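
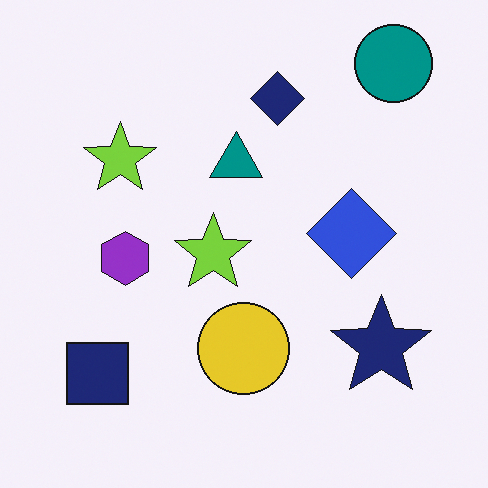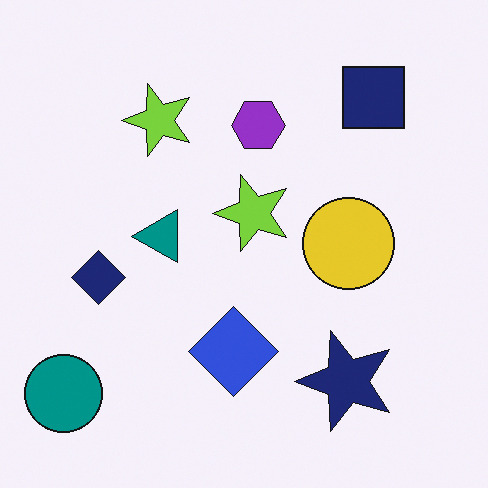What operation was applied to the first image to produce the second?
The second image is the first transposed (reflected across the top-left ↔ bottom-right diagonal).

Shapes have swapped their row and column positions — what was in the top-right is now in the bottom-left — a diagonal reflection.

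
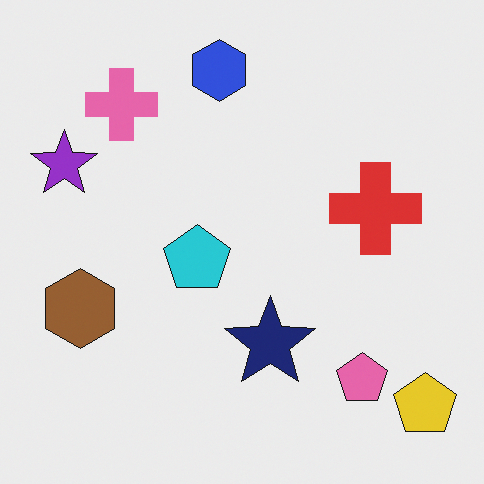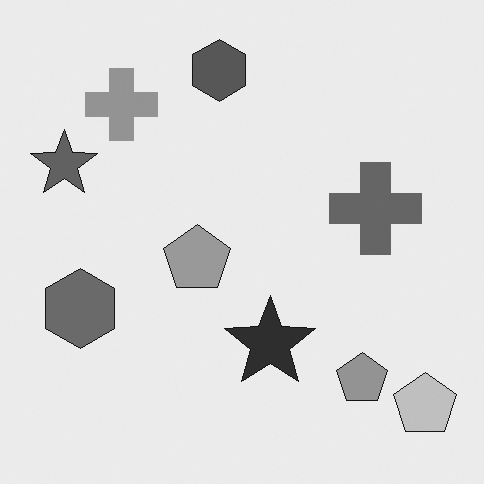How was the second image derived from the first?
The transformation is: converted to grayscale.

All color is removed — every shape is now a shade of grey.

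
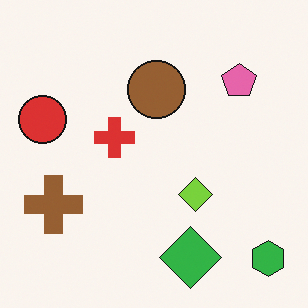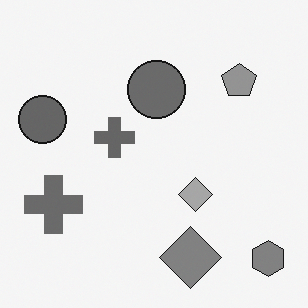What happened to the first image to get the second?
The transformation is: converted to grayscale.

All color is removed — every shape is now a shade of grey.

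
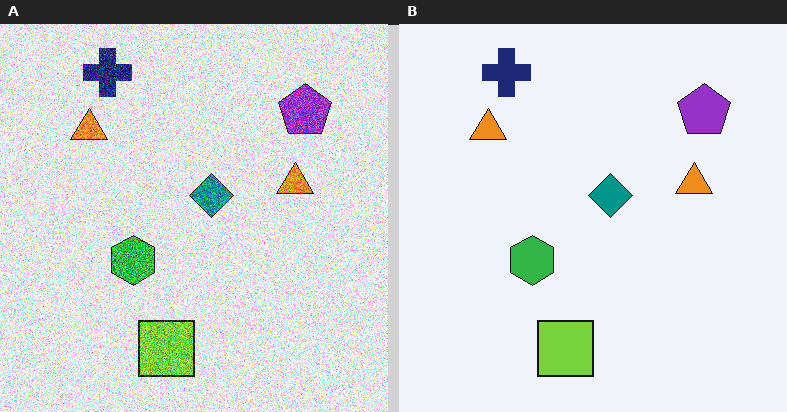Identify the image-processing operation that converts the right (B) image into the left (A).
This is the original image degraded with strong gaussian noise.

Random speckle covers the whole image, including the flat background.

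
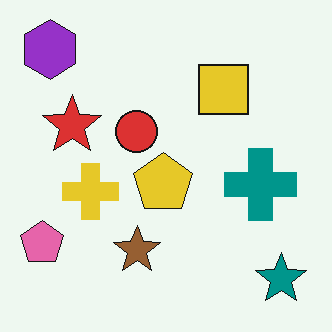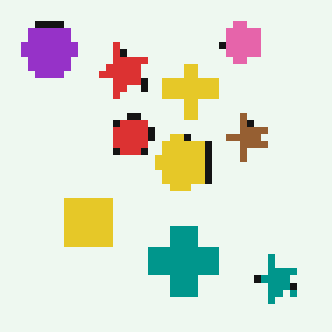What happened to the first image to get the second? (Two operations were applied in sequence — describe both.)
Transposed (reflected across the top-left ↔ bottom-right diagonal), then moderately pixelated.

Shapes have swapped their row and column positions — what was in the top-right is now in the bottom-left — a diagonal reflection. Shapes are reduced to large square blocks; fine edges and outlines are lost — a downscale-then-upscale (mosaic) effect.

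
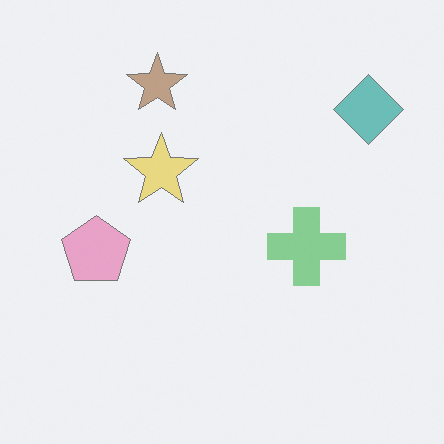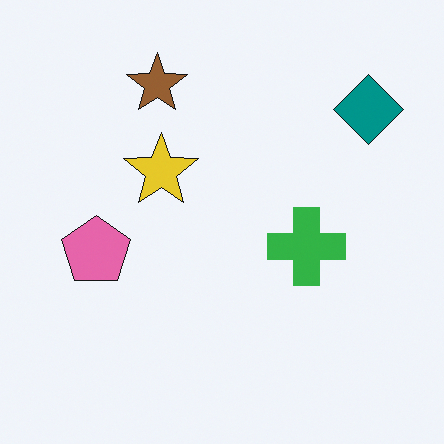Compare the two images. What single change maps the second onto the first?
The transformation is: given much lower contrast.

Tones are pushed toward mid-grey across the whole image — a global contrast change.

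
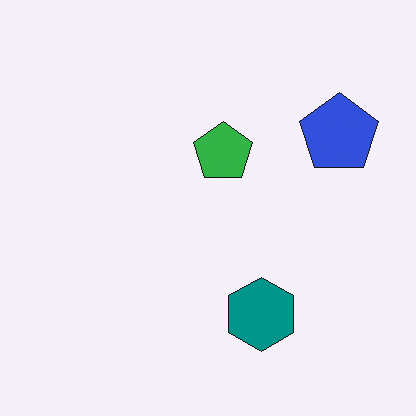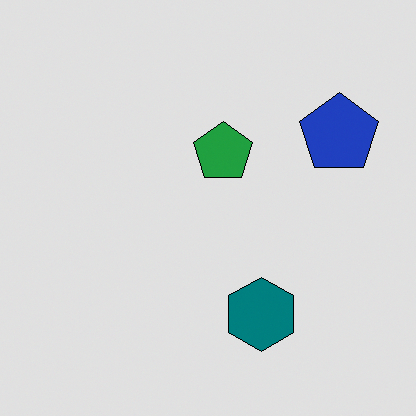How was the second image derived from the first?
The image was moderately posterized.

Each flat color has snapped to a coarser quantized level — most visibly, the near-white background has dropped to a flat grey.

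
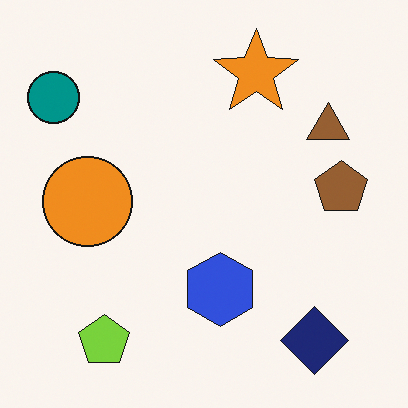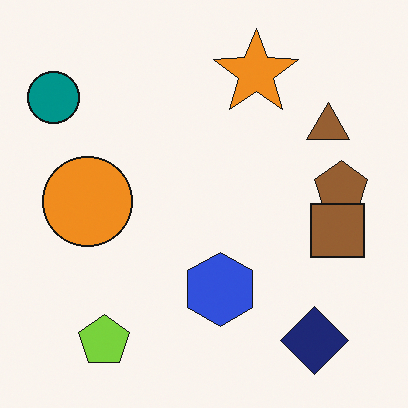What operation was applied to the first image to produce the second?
This is the original image overlaid with an additional brown square.

A brown square appears in the second image that is absent from the first.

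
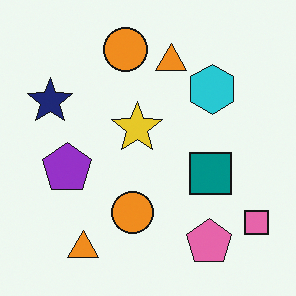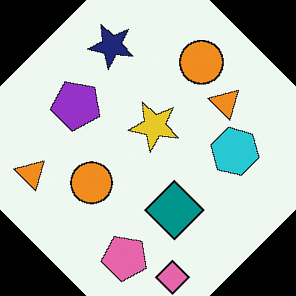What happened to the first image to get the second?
Rotated clockwise by a large amount — several tens of degrees.

Every shape is tilted by the same angle and the image corners show triangular fill wedges — a whole-image rotation by a non-right angle.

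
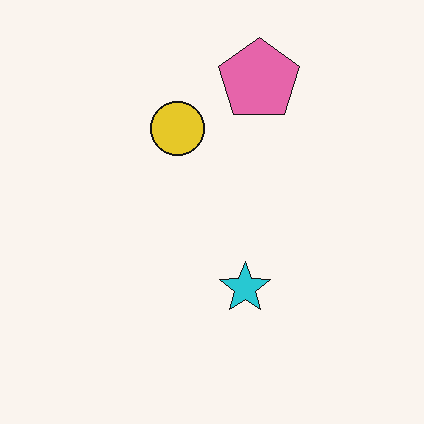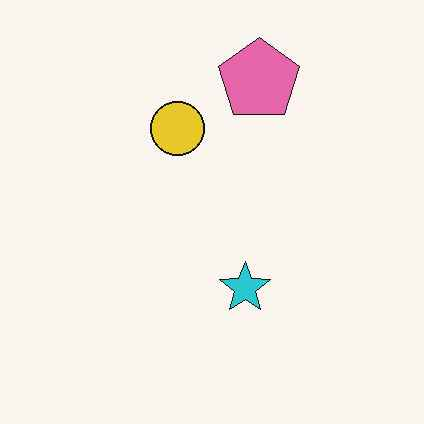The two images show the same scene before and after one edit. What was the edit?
It was JPEG-compressed with visible artifacts.

Blocky 8×8 compression artifacts appear around shape edges and the flat background shows ringing — characteristic JPEG degradation.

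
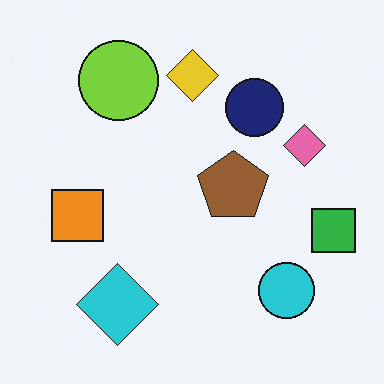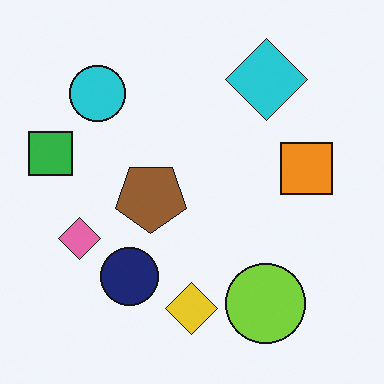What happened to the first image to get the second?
It was rotated 180°.

The green square sits in the right of the first image and the left of the second — consistent with a whole-image 180° rotation.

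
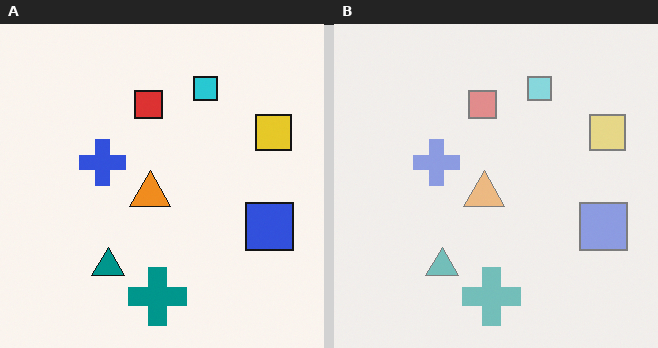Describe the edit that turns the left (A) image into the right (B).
The transformation is: given much lower contrast.

Tones are pushed toward mid-grey across the whole image — a global contrast change.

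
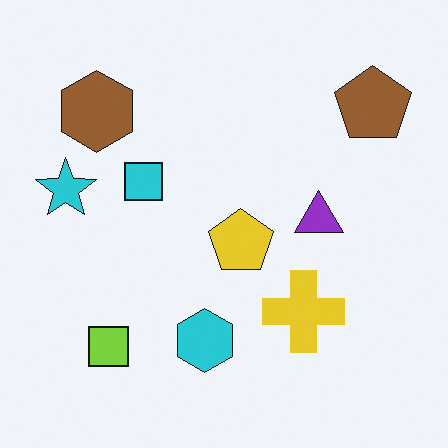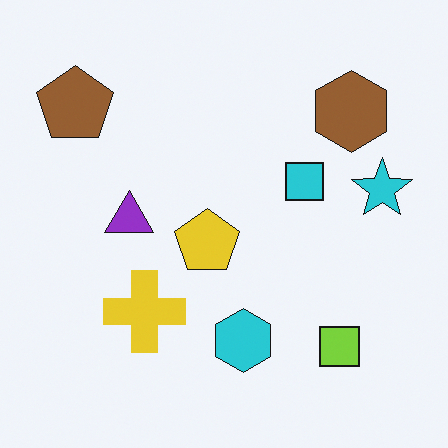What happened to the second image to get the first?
The transformation is: flipped horizontally (left ↔ right).

The cyan star is in the right of the second image and the left of the first — shapes on opposite sides of the vertical midline have swapped in a mirror flip.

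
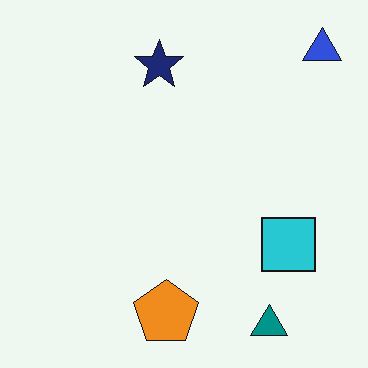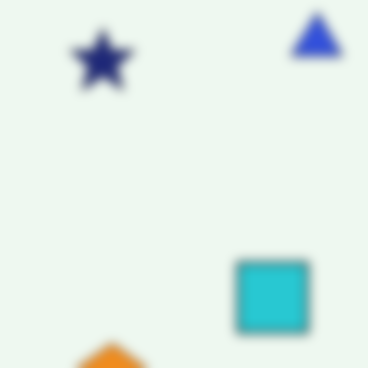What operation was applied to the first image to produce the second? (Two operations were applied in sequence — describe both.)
The image was cropped slightly and scaled back up, then heavily blurred.

The visible shapes are larger and the field of view is narrower; shapes near the original edges may be partly or wholly outside the frame — a crop-and-rescale. Shape edges and outlines are uniformly softened across the whole image.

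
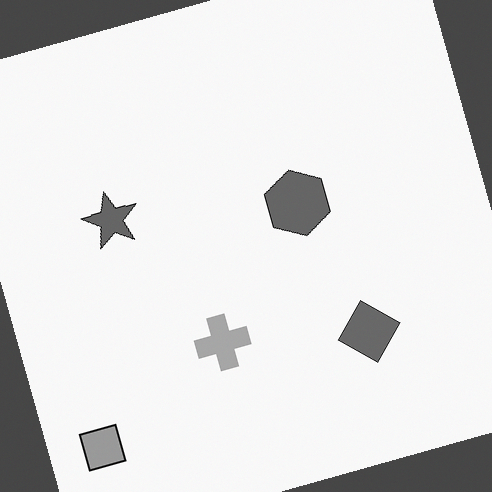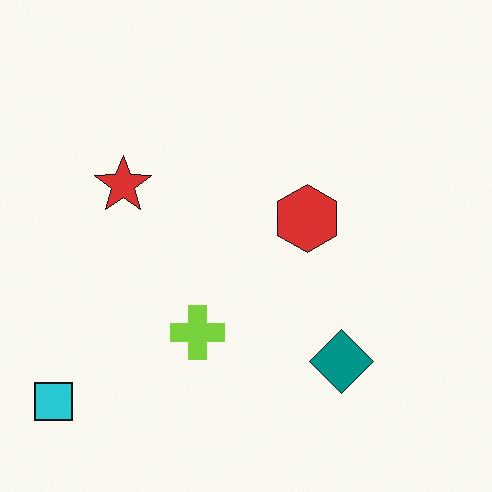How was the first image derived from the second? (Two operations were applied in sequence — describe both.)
The transformation is: rotated counter-clockwise by a clearly visible amount, then converted to grayscale.

Every shape is tilted by the same angle and the image corners show triangular fill wedges — a whole-image rotation by a non-right angle. All color is removed — every shape is now a shade of grey.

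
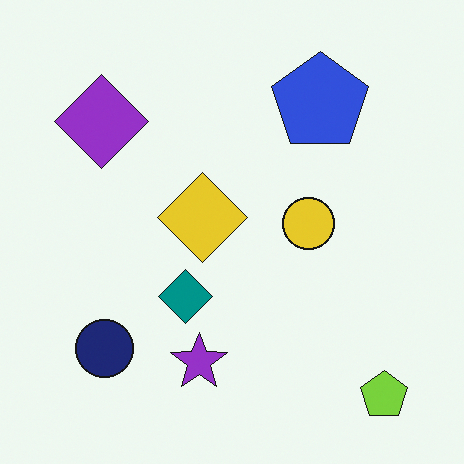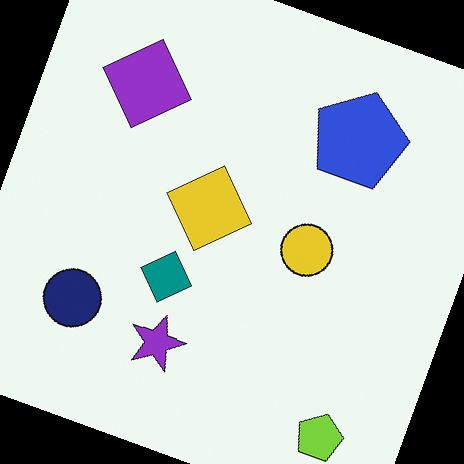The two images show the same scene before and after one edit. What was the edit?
It was rotated clockwise by a moderate amount.

Every shape is tilted by the same angle and the image corners show triangular fill wedges — a whole-image rotation by a non-right angle.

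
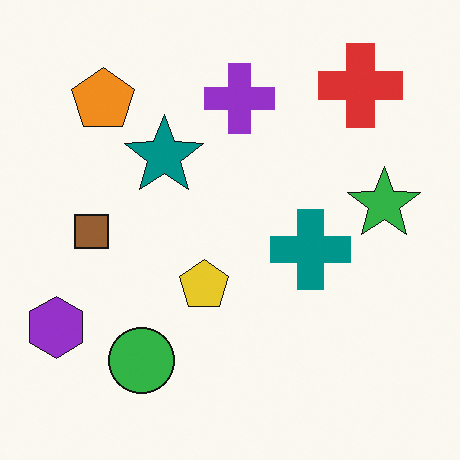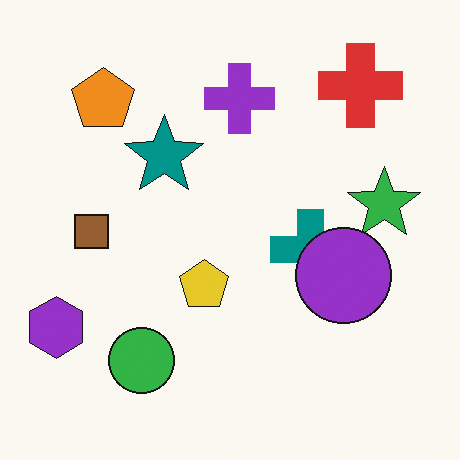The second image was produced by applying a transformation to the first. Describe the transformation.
Overlaid with an additional purple circle.

A purple circle appears in the second image that is absent from the first.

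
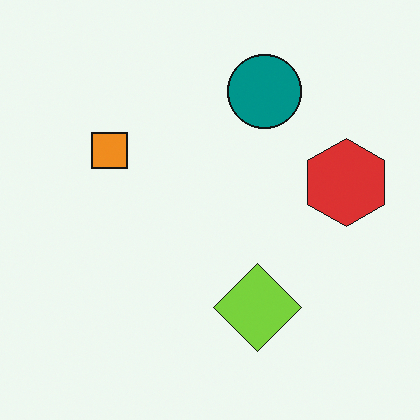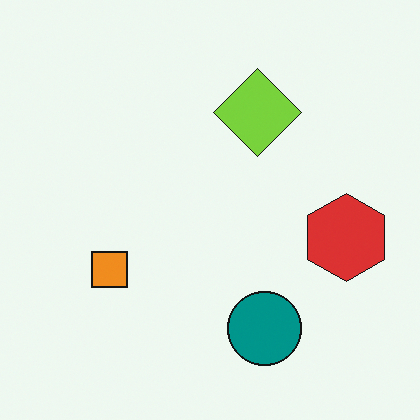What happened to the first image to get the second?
Flipped vertically (top ↔ bottom).

The teal circle is in the top of the first image and the bottom of the second — shapes on opposite sides of the horizontal midline have swapped in a mirror flip.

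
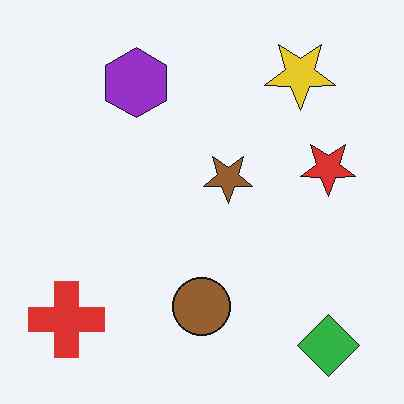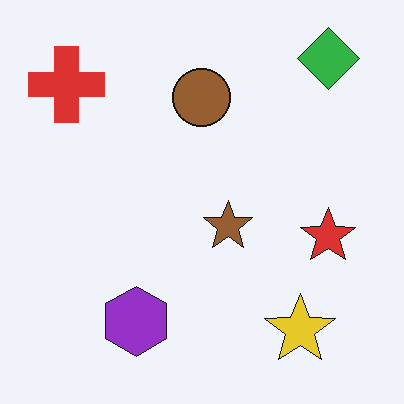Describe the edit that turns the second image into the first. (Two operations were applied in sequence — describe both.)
The transformation is: flipped vertically (top ↔ bottom), then given moderate JPEG compression.

The green diamond is in the top-right of the second image and the bottom-right of the first — shapes on opposite sides of the horizontal midline have swapped in a mirror flip. Blocky 8×8 compression artifacts appear around shape edges and the flat background shows ringing — characteristic JPEG degradation.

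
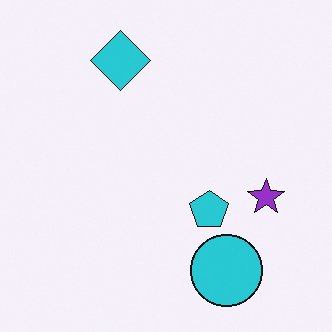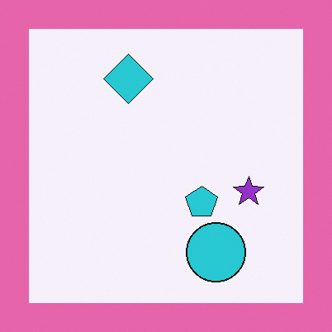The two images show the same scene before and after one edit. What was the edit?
The image was framed with a pink border.

A solid pink frame runs around the edge of the second image, with the content slightly shrunk inside it.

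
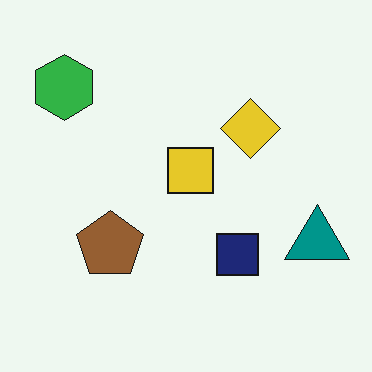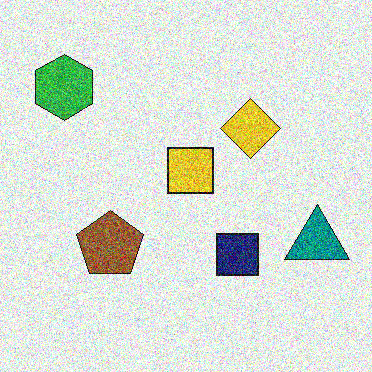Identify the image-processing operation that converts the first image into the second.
It was degraded with a thick layer of grain.

Random speckle covers the whole image, including the flat background.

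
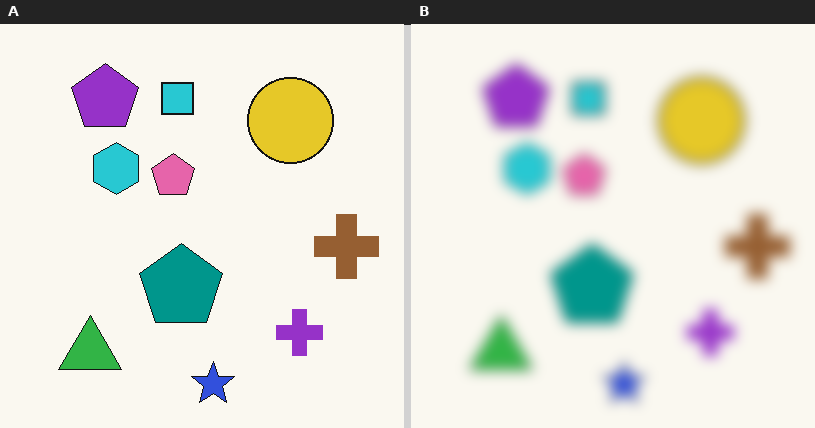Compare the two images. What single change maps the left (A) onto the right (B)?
It was heavily blurred.

Shape edges and outlines are uniformly softened across the whole image.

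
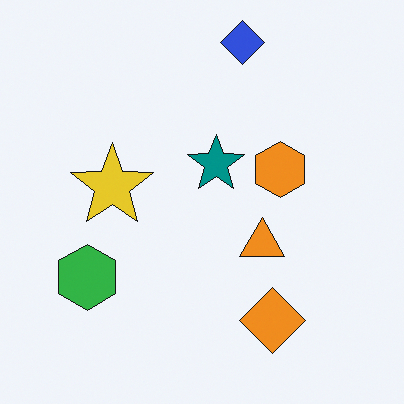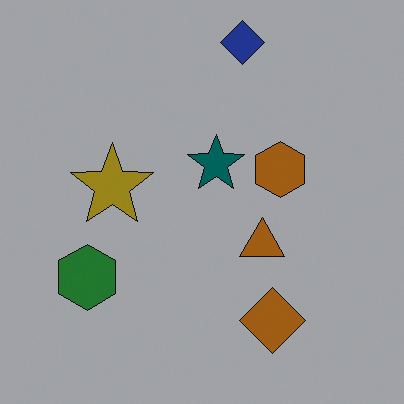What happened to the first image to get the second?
The second image is the first substantially darkened.

Every pixel — background and shapes alike — is uniformly darkened.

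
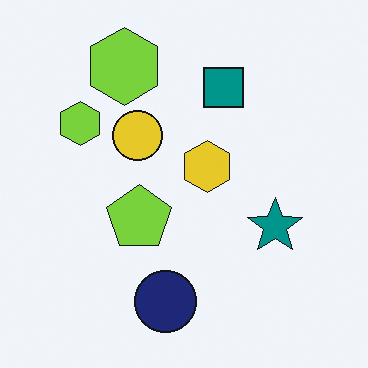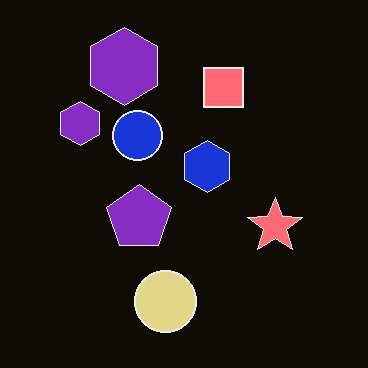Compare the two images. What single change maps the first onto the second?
This is the original image color-inverted (negative).

The light background has become dark and every shape's color is its complement — a photographic negative.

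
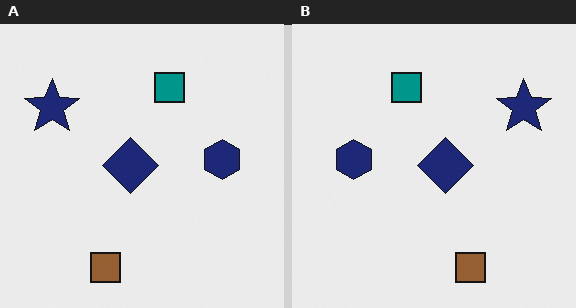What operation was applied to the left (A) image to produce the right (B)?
The right (B) image is the left (A) flipped horizontally (left ↔ right).

The navy star is in the top-left of the left (A) image and the top-right of the right (B) — shapes on opposite sides of the vertical midline have swapped in a mirror flip.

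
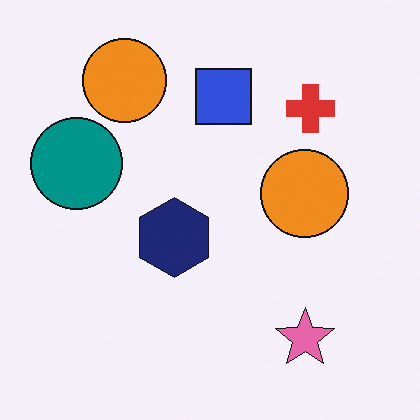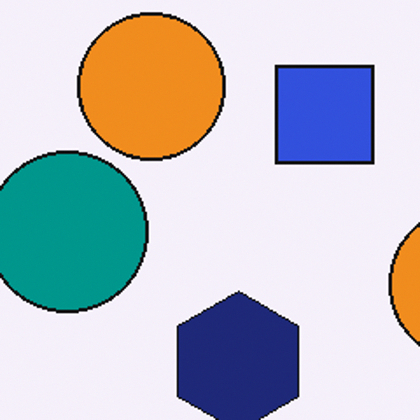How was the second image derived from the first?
This is the original image cropped tightly and scaled back up.

The visible shapes are larger and the field of view is narrower; shapes near the original edges may be partly or wholly outside the frame — a crop-and-rescale.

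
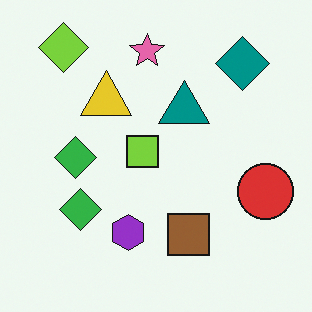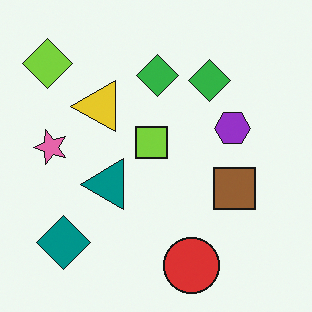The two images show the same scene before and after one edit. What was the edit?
The second image is the first transposed (reflected across the top-left ↔ bottom-right diagonal).

Shapes have swapped their row and column positions — what was in the top-right is now in the bottom-left — a diagonal reflection.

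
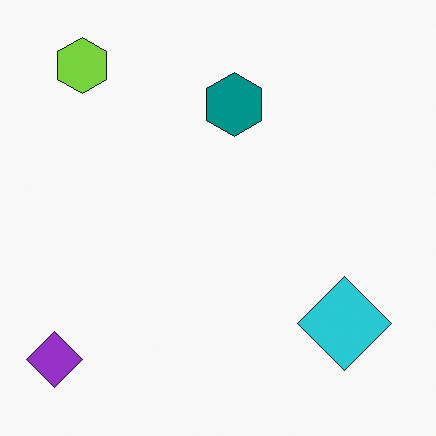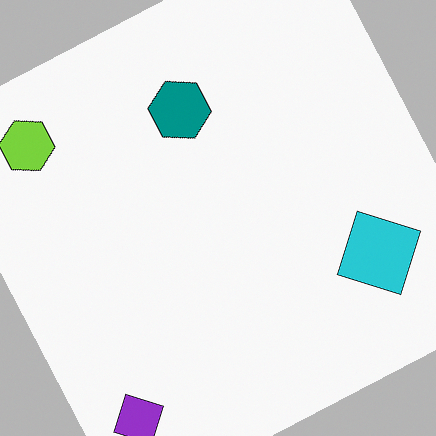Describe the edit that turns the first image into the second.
The image was rotated counter-clockwise by a clearly visible amount.

Every shape is tilted by the same angle and the image corners show triangular fill wedges — a whole-image rotation by a non-right angle.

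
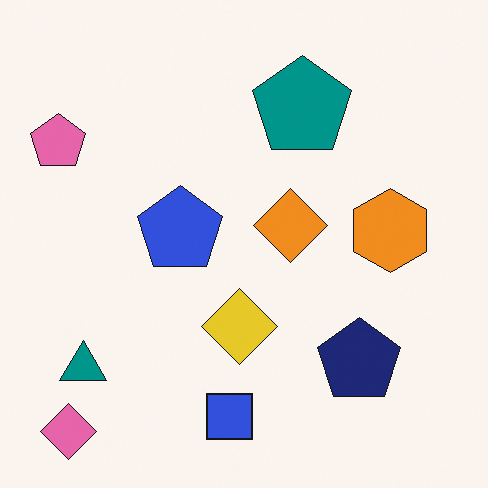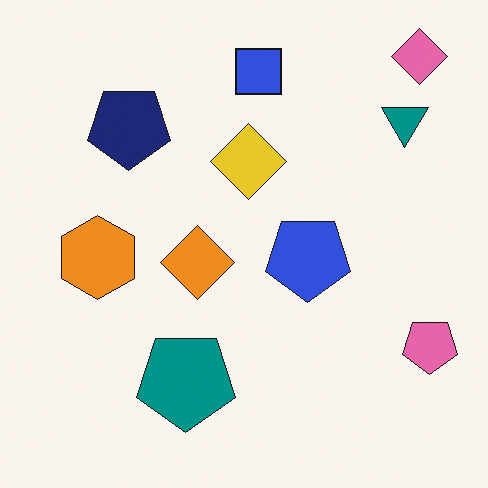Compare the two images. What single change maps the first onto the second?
The image was rotated 180°.

The pink diamond sits in the bottom-left of the first image and the top-right of the second — consistent with a whole-image 180° rotation.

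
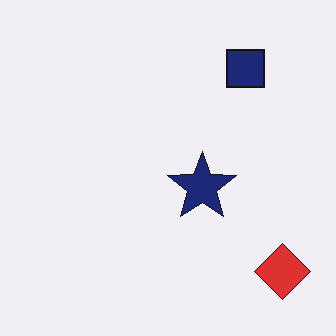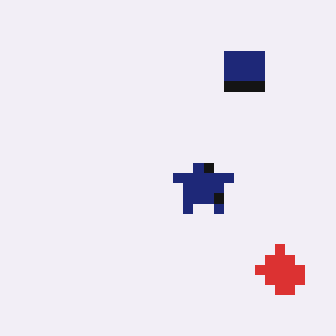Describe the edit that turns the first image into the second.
It was heavily pixelated into large blocks.

Shapes are reduced to large square blocks; fine edges and outlines are lost — a downscale-then-upscale (mosaic) effect.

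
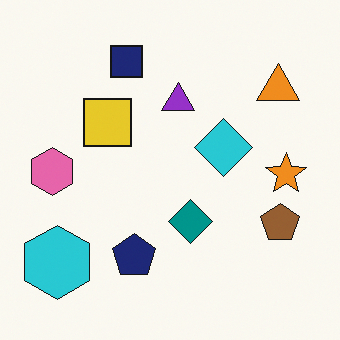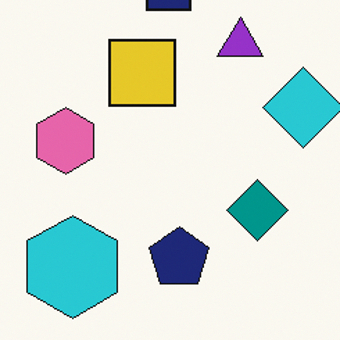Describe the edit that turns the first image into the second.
The image was cropped slightly and scaled back up.

The visible shapes are larger and the field of view is narrower; shapes near the original edges may be partly or wholly outside the frame — a crop-and-rescale.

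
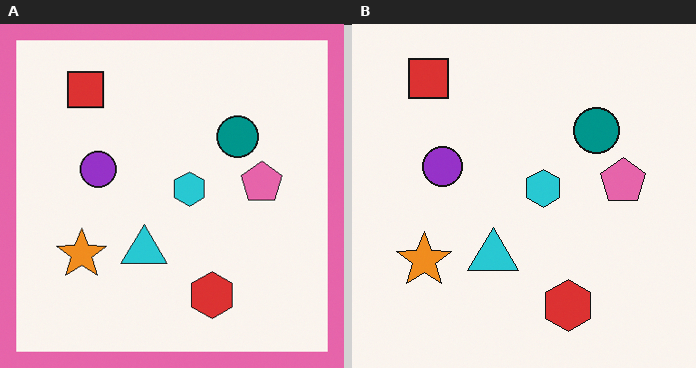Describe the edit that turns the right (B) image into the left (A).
The left (A) image is the right (B) framed with a pink border.

A solid pink frame runs around the edge of the left (A) image, with the content slightly shrunk inside it.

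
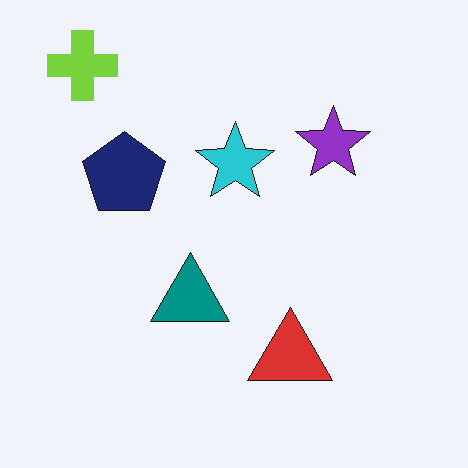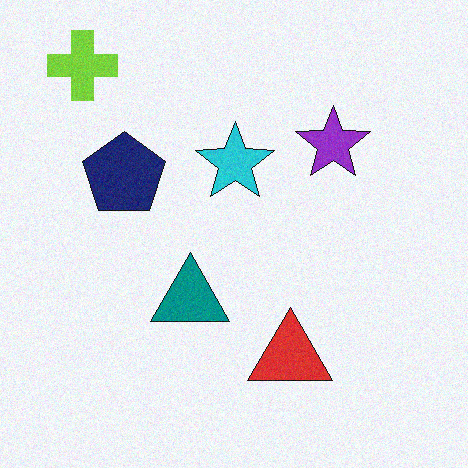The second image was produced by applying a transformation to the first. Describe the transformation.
The transformation is: degraded with a light layer of grain.

Random speckle covers the whole image, including the flat background.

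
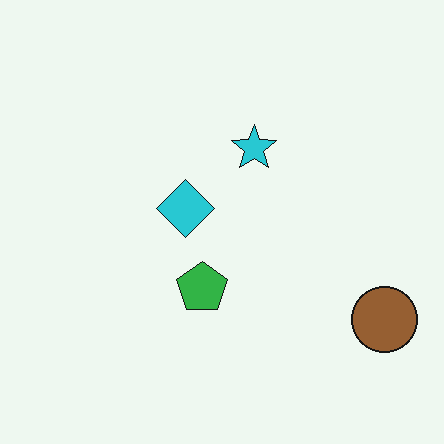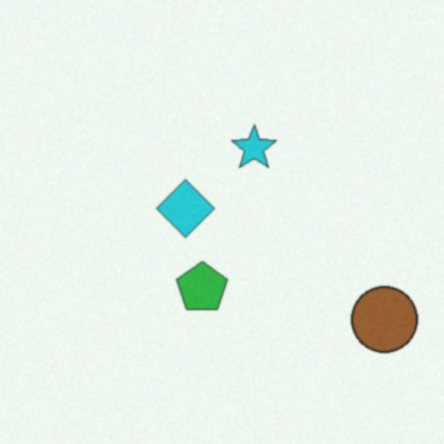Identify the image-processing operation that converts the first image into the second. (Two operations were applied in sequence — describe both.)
Degraded with a light layer of grain, then slightly softened.

Random speckle covers the whole image, including the flat background. Shape edges and outlines are uniformly softened across the whole image.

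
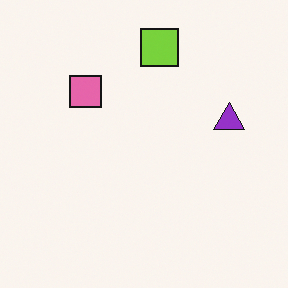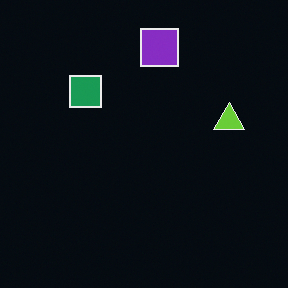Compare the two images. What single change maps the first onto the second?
This is the original image color-inverted (negative).

The light background has become dark and every shape's color is its complement — a photographic negative.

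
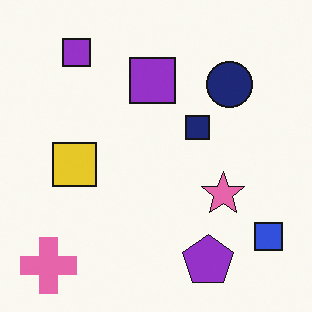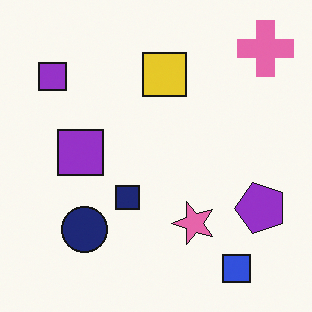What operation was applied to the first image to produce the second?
The second image is the first transposed (reflected across the top-left ↔ bottom-right diagonal).

Shapes have swapped their row and column positions — what was in the top-right is now in the bottom-left — a diagonal reflection.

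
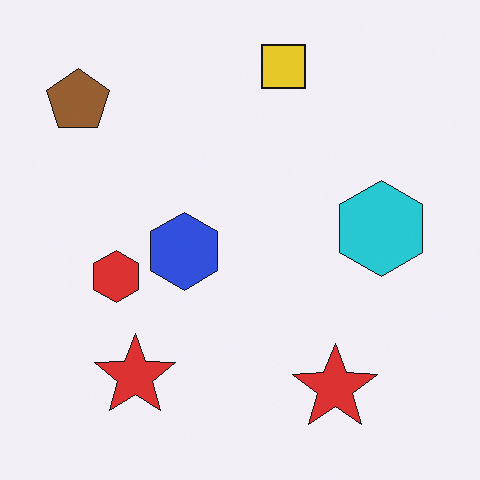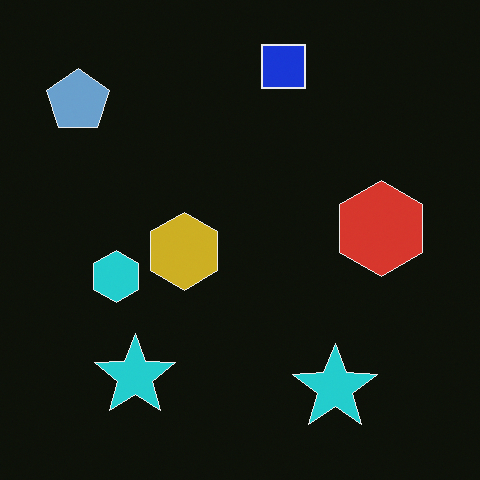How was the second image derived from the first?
The second image is the first color-inverted (negative).

The light background has become dark and every shape's color is its complement — a photographic negative.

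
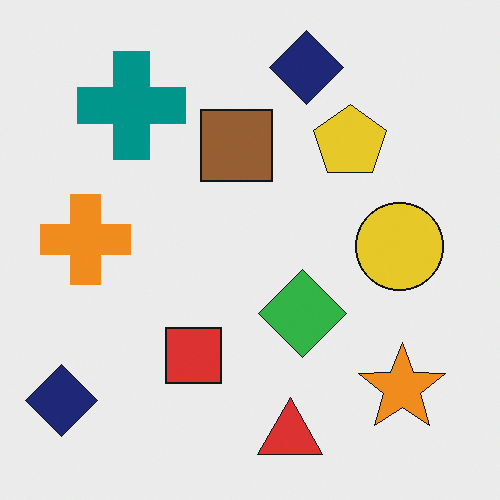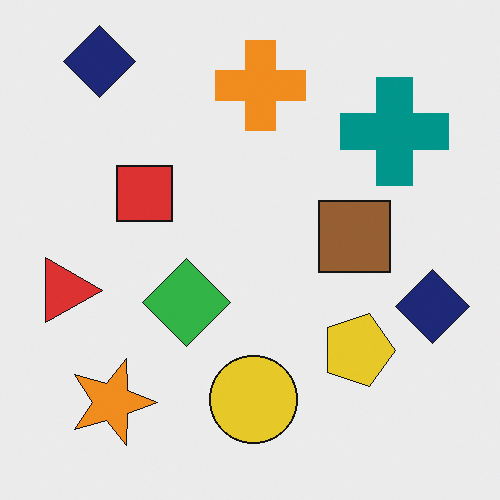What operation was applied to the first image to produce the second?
It was rotated 90° clockwise.

The orange star sits in the bottom-right of the first image and the bottom-left of the second — consistent with a whole-image 90° clockwise rotation.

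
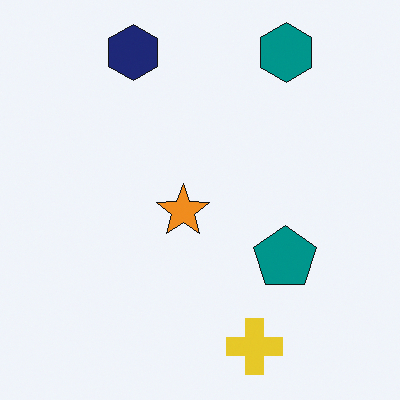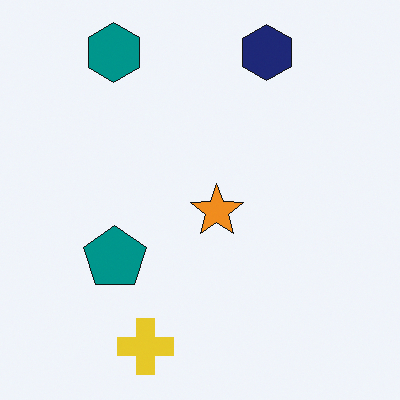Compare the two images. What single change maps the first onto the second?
It was flipped horizontally (left ↔ right).

The teal hexagon is in the top-right of the first image and the top-left of the second — shapes on opposite sides of the vertical midline have swapped in a mirror flip.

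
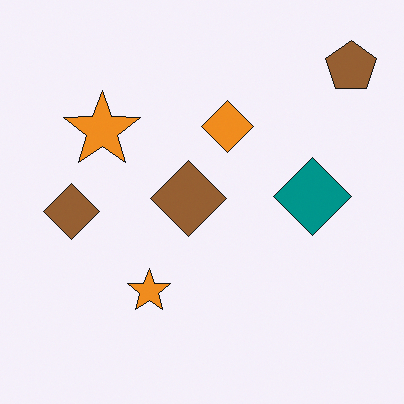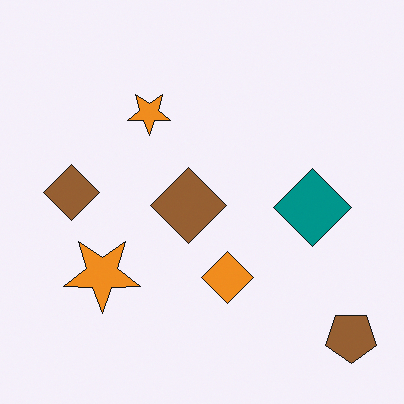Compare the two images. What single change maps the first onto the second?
The transformation is: flipped vertically (top ↔ bottom).

The brown pentagon is in the top-right of the first image and the bottom-right of the second — shapes on opposite sides of the horizontal midline have swapped in a mirror flip.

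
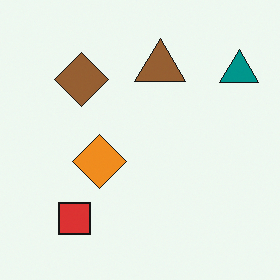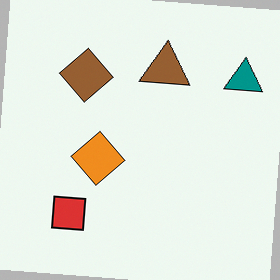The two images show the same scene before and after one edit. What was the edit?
The second image is the first rotated clockwise by a small amount.

Every shape is tilted by the same angle and the image corners show triangular fill wedges — a whole-image rotation by a non-right angle.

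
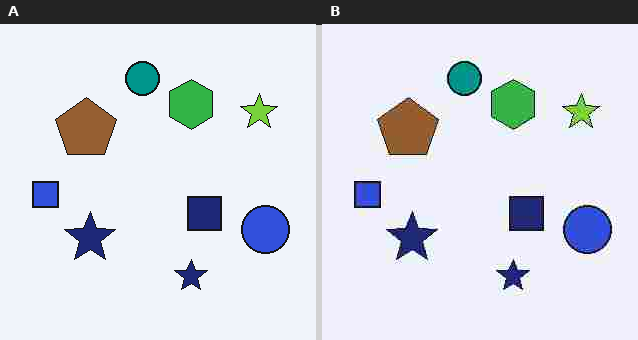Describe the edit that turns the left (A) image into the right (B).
It was degraded with heavy JPEG compression.

Blocky 8×8 compression artifacts appear around shape edges and the flat background shows ringing — characteristic JPEG degradation.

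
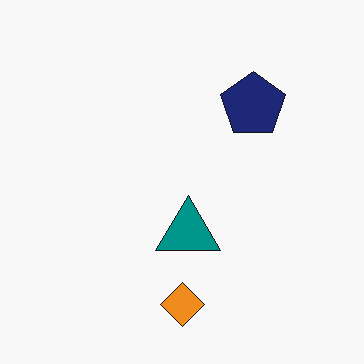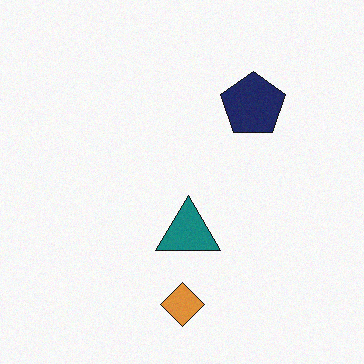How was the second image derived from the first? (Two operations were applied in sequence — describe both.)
The image was slightly desaturated, then degraded with a light layer of grain.

All colors are more muted and greyish — a global saturation change. Random speckle covers the whole image, including the flat background.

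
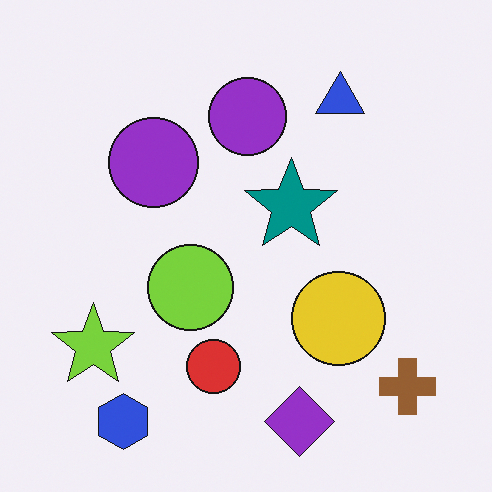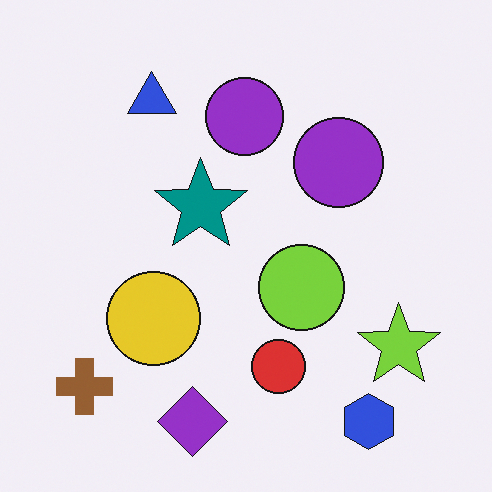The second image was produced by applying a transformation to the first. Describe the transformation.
It was flipped horizontally (left ↔ right).

The brown cross is in the bottom-right of the first image and the bottom-left of the second — shapes on opposite sides of the vertical midline have swapped in a mirror flip.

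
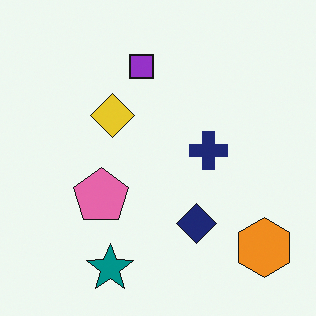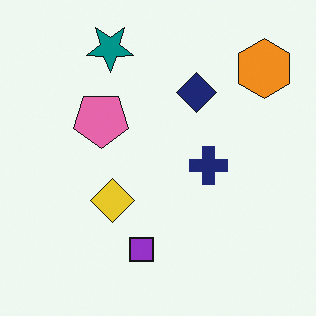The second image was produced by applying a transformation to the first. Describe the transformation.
The second image is the first flipped vertically (top ↔ bottom).

The teal star is in the bottom of the first image and the top of the second — shapes on opposite sides of the horizontal midline have swapped in a mirror flip.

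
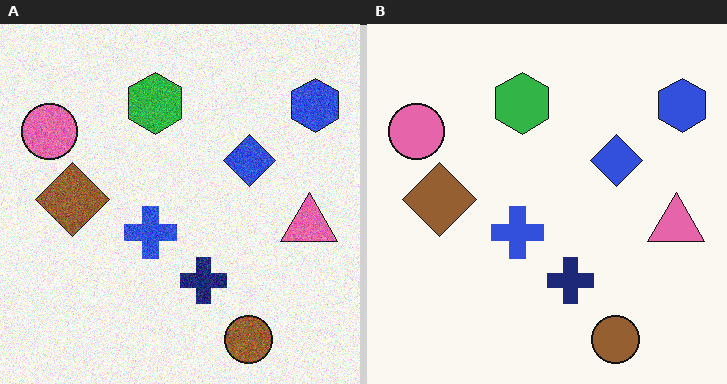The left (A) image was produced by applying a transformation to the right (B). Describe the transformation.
Degraded with visible gaussian noise.

Random speckle covers the whole image, including the flat background.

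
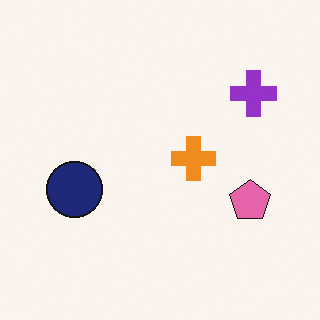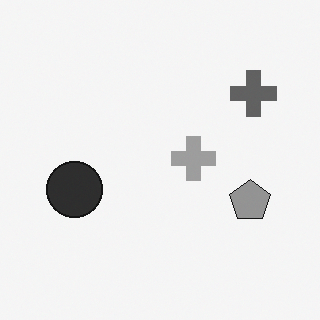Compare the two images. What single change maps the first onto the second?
The transformation is: converted to grayscale.

All color is removed — every shape is now a shade of grey.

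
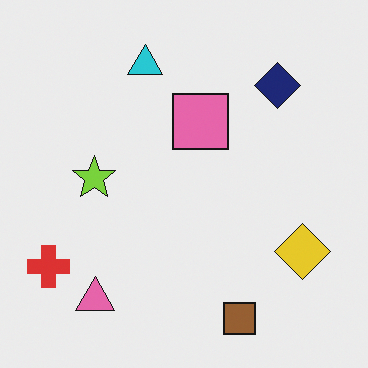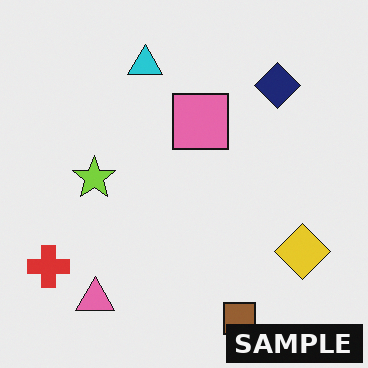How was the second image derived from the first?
Watermarked with the text "SAMPLE" in the lower-right corner.

A dark label reading "SAMPLE" appears in the lower-right corner.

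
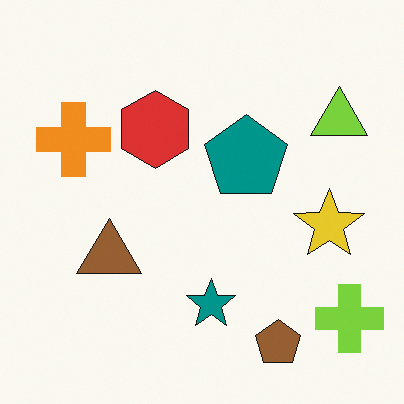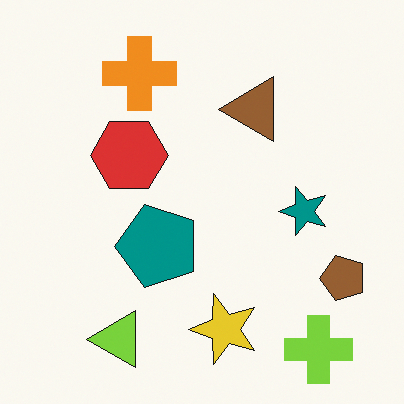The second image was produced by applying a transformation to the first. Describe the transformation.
Transposed (reflected across the top-left ↔ bottom-right diagonal).

Shapes have swapped their row and column positions — what was in the top-right is now in the bottom-left — a diagonal reflection.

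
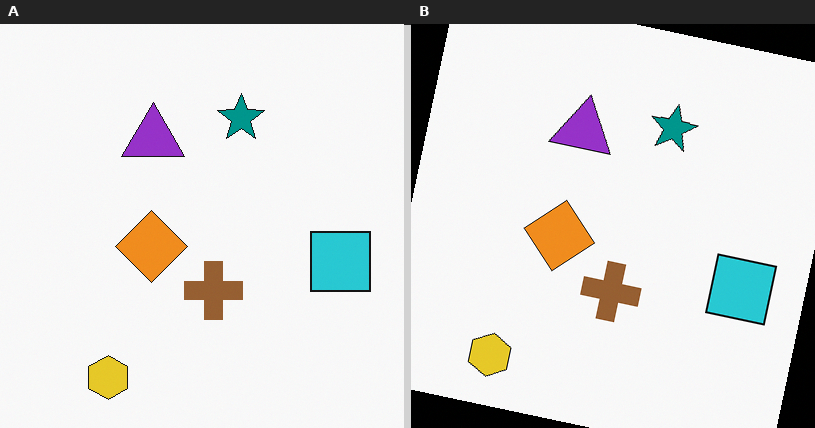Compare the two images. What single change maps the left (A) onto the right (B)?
The right (B) image is the left (A) rotated clockwise by a few degrees.

Every shape is tilted by the same angle and the image corners show triangular fill wedges — a whole-image rotation by a non-right angle.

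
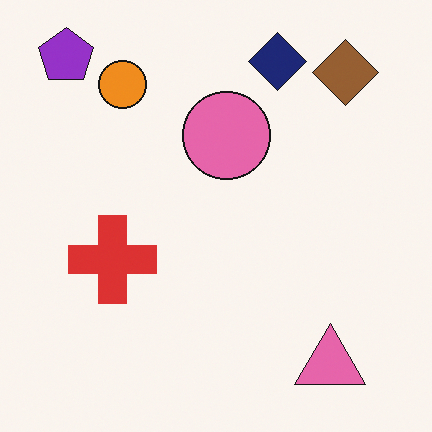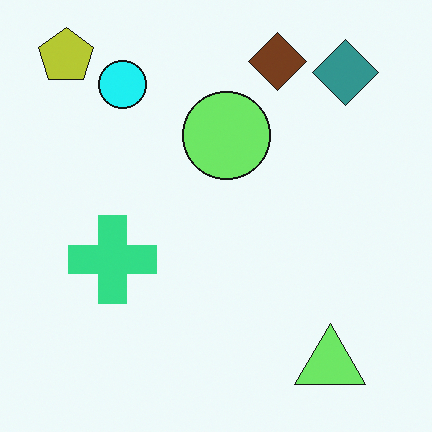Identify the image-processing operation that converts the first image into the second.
The image was hue-shifted through roughly a third of the color wheel.

Every shape's color has rotated by the same amount around the hue wheel — a uniform hue shift.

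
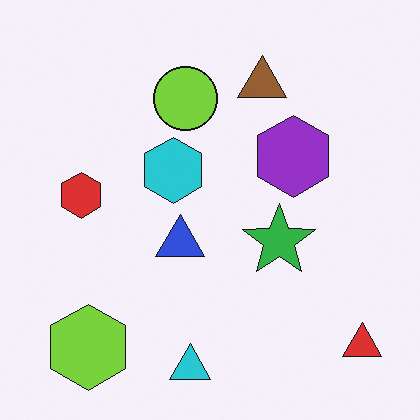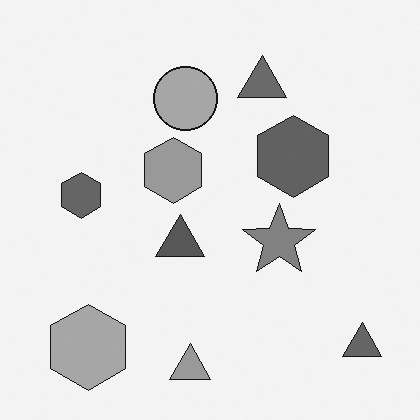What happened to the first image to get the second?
The transformation is: converted to grayscale.

All color is removed — every shape is now a shade of grey.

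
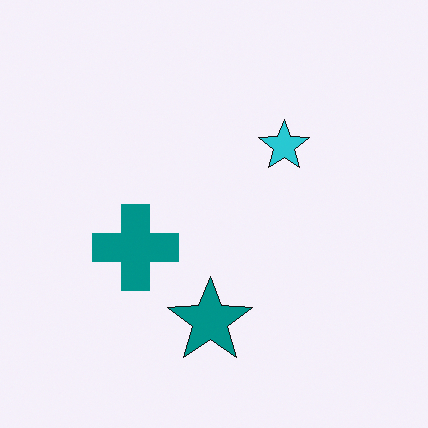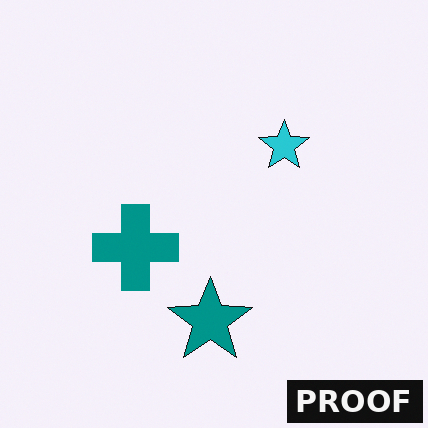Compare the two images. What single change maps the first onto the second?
The transformation is: watermarked with the text "PROOF" in the lower-right corner.

A dark label reading "PROOF" appears in the lower-right corner.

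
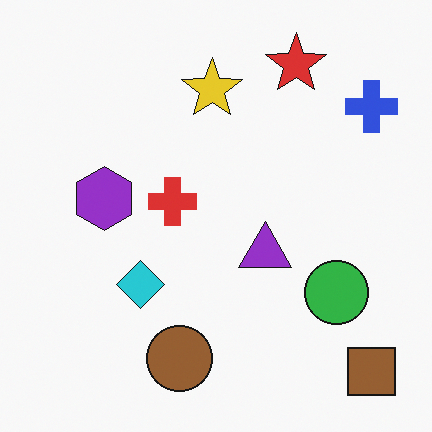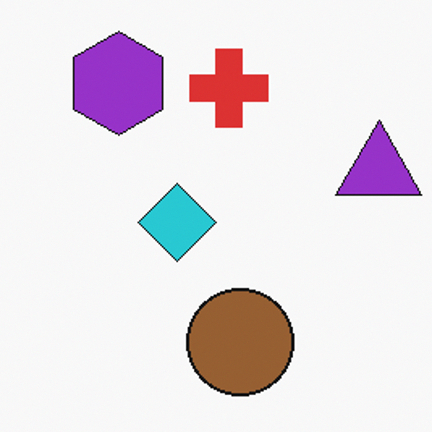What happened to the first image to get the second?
It was cropped to a noticeably smaller region and rescaled.

The visible shapes are larger and the field of view is narrower; shapes near the original edges may be partly or wholly outside the frame — a crop-and-rescale.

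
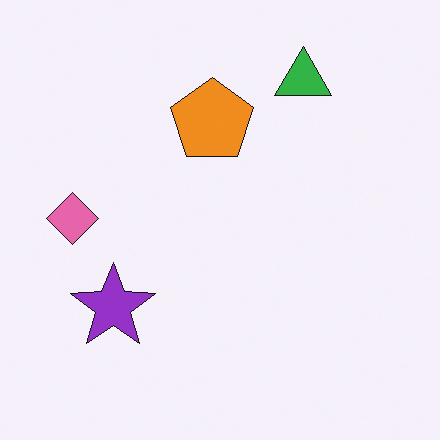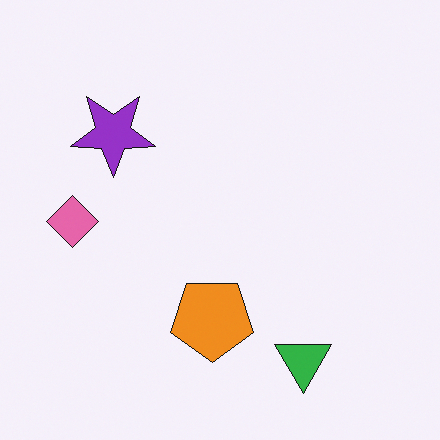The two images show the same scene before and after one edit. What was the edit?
The image was flipped vertically (top ↔ bottom).

The green triangle is in the top-right of the first image and the bottom-right of the second — shapes on opposite sides of the horizontal midline have swapped in a mirror flip.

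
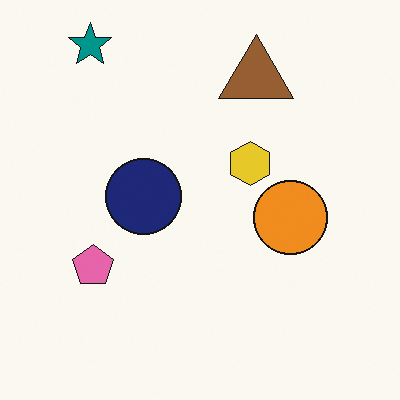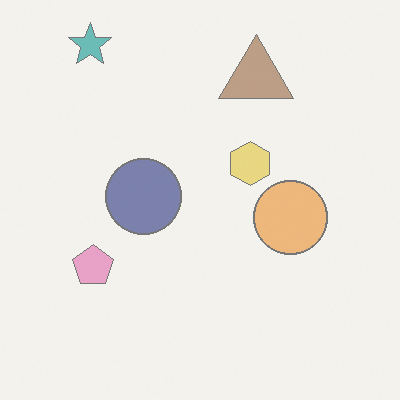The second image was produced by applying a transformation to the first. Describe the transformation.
The second image is the first washed out (contrast reduced).

Tones are pushed toward mid-grey across the whole image — a global contrast change.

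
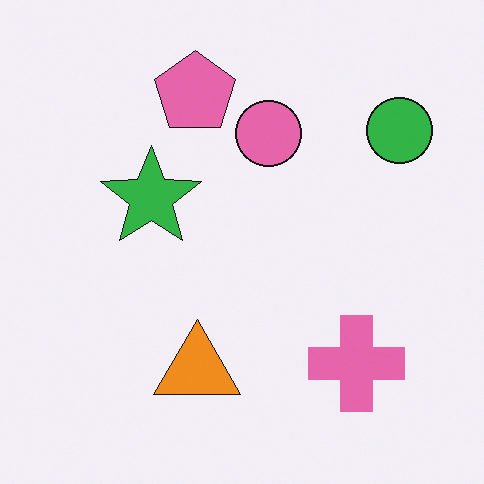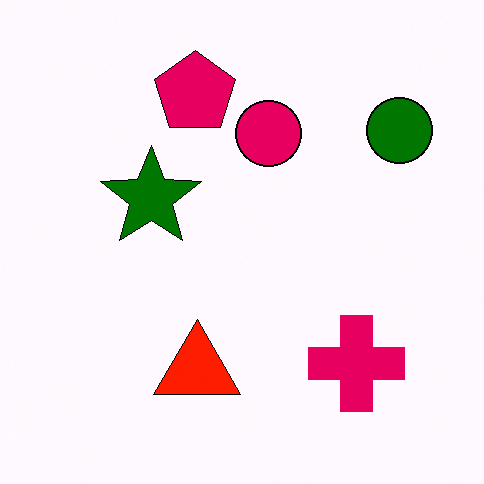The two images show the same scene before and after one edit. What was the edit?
The image was boosted in contrast.

Tones are pushed away from mid-grey across the whole image — a global contrast change.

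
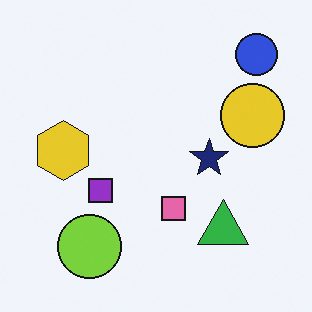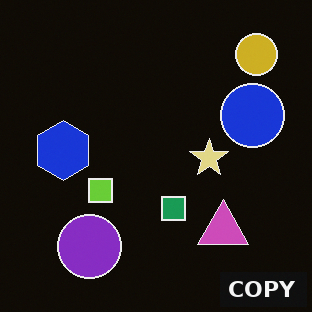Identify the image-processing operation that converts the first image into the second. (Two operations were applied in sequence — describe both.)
This is the original image color-inverted (negative), then watermarked with the text "COPY" in the lower-right corner.

The light background has become dark and every shape's color is its complement — a photographic negative. A dark label reading "COPY" appears in the lower-right corner.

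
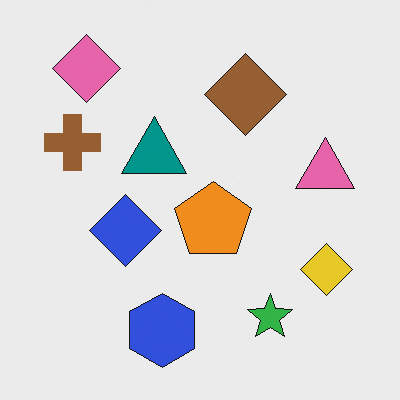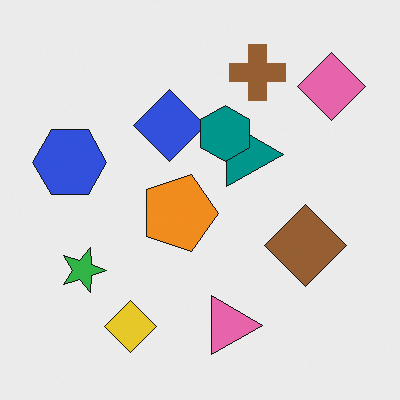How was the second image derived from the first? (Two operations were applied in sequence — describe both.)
This is the original image rotated 90° clockwise, then overlaid with an additional teal hexagon.

The pink diamond sits in the top-left of the first image and the top-right of the second — consistent with a whole-image 90° clockwise rotation. A teal hexagon appears in the second image that is absent from the first.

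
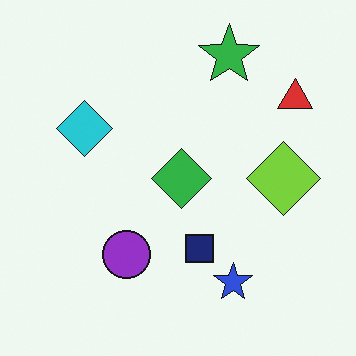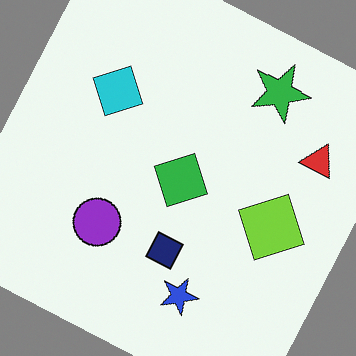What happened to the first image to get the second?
It was rotated clockwise by a moderate amount.

Every shape is tilted by the same angle and the image corners show triangular fill wedges — a whole-image rotation by a non-right angle.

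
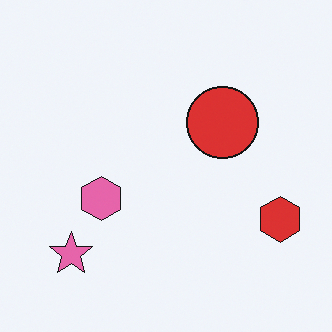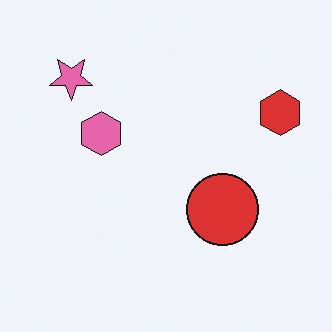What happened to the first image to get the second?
The second image is the first flipped vertically (top ↔ bottom).

The pink star is in the bottom-left of the first image and the top-left of the second — shapes on opposite sides of the horizontal midline have swapped in a mirror flip.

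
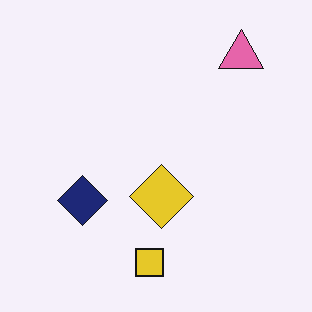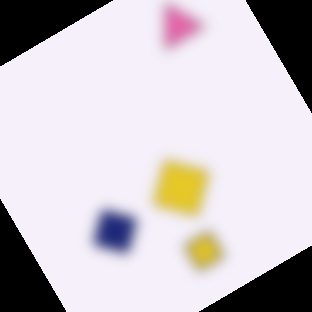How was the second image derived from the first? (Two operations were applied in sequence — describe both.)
This is the original image strongly gaussian-blurred, then rotated counter-clockwise by a large amount — several tens of degrees.

Shape edges and outlines are uniformly softened across the whole image. Every shape is tilted by the same angle and the image corners show triangular fill wedges — a whole-image rotation by a non-right angle.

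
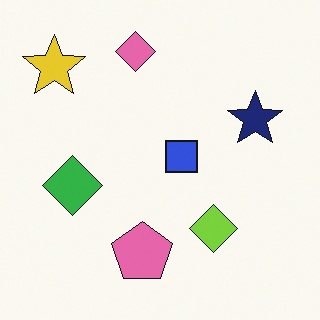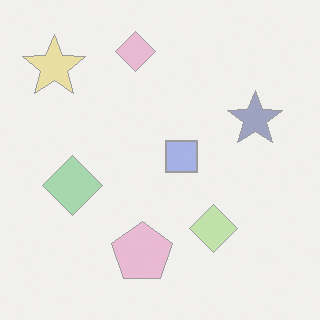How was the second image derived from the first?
The image was washed out (contrast reduced).

Tones are pushed toward mid-grey across the whole image — a global contrast change.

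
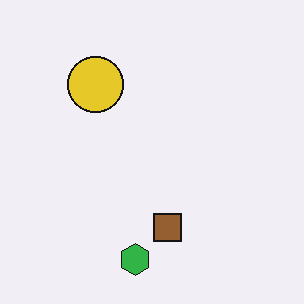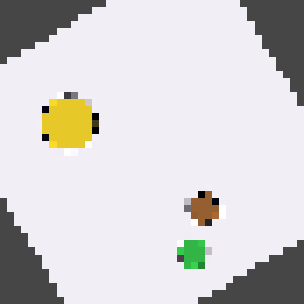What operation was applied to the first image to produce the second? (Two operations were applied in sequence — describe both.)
Rotated counter-clockwise by a large amount — several tens of degrees, then pixelated into visible square blocks.

Every shape is tilted by the same angle and the image corners show triangular fill wedges — a whole-image rotation by a non-right angle. Shapes are reduced to large square blocks; fine edges and outlines are lost — a downscale-then-upscale (mosaic) effect.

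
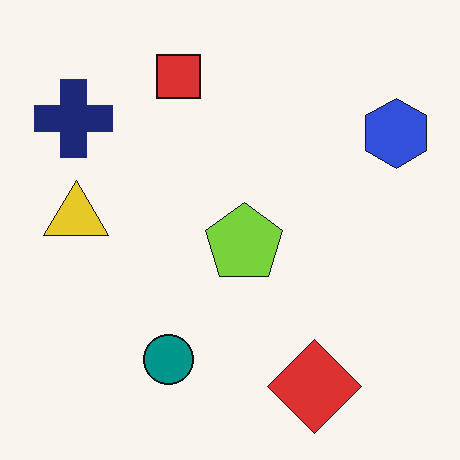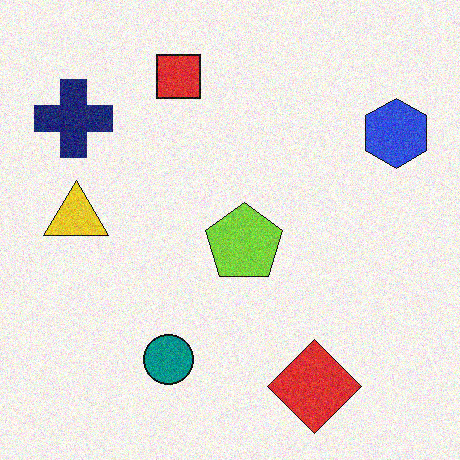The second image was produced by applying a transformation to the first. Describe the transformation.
The transformation is: degraded with moderate additive noise.

Random speckle covers the whole image, including the flat background.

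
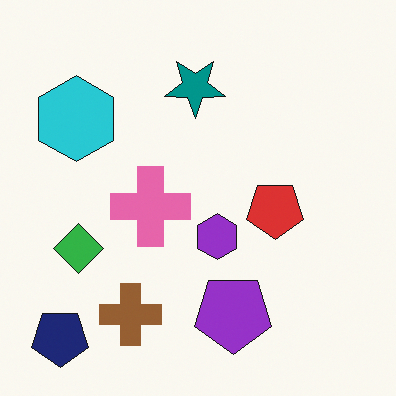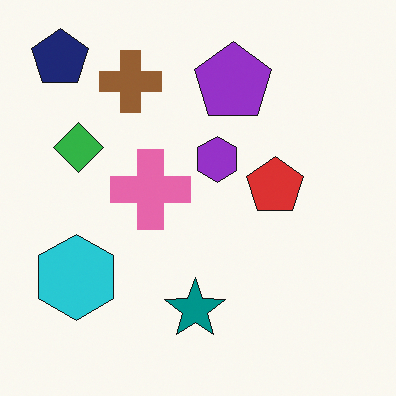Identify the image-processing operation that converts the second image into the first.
It was flipped vertically (top ↔ bottom).

The navy pentagon is in the top-left of the second image and the bottom-left of the first — shapes on opposite sides of the horizontal midline have swapped in a mirror flip.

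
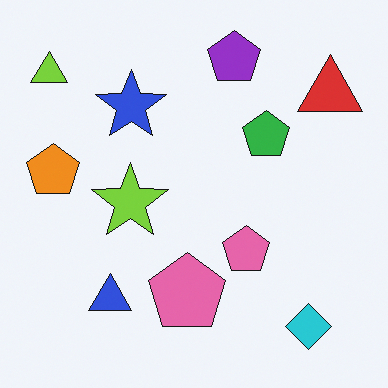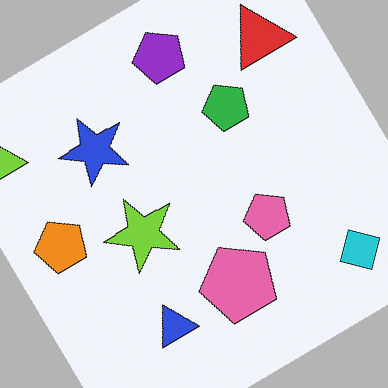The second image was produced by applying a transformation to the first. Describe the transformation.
This is the original image rotated counter-clockwise by a large amount — several tens of degrees.

Every shape is tilted by the same angle and the image corners show triangular fill wedges — a whole-image rotation by a non-right angle.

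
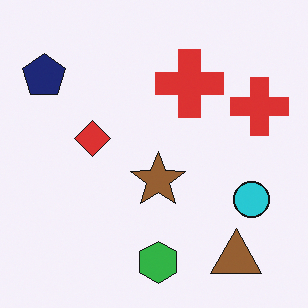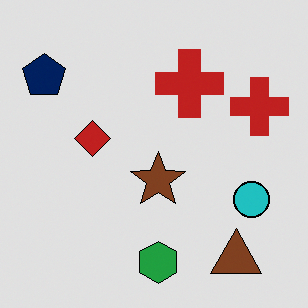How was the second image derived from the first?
It was posterized to a reduced palette.

Each flat color has snapped to a coarser quantized level — most visibly, the near-white background has dropped to a flat grey.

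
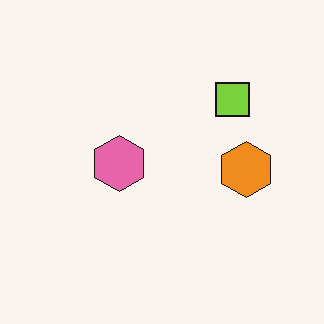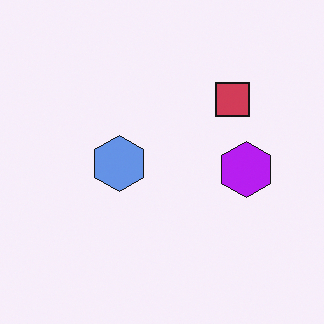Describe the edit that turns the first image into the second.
It was hue-shifted through roughly half the color wheel.

Every shape's color has rotated by the same amount around the hue wheel — a uniform hue shift.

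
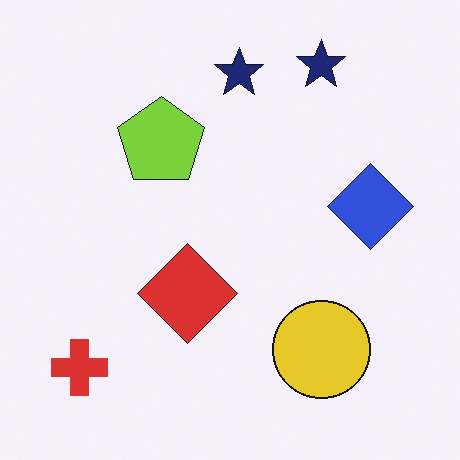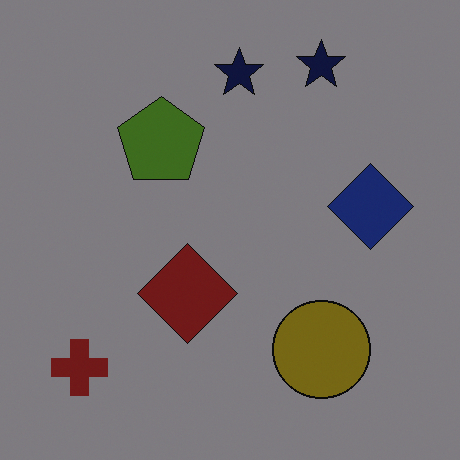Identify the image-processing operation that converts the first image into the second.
It was darkened a lot.

Every pixel — background and shapes alike — is uniformly darkened.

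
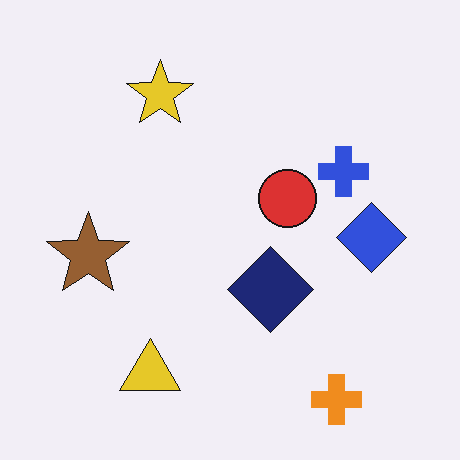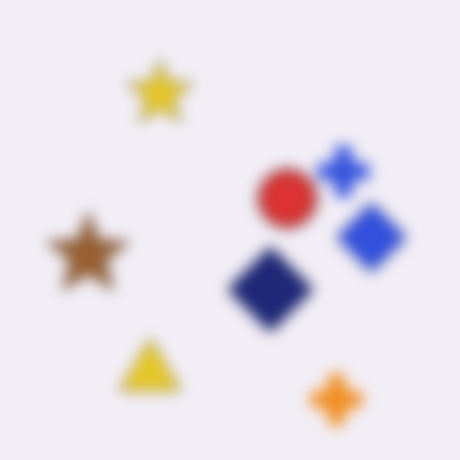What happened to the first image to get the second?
This is the original image heavily blurred.

Shape edges and outlines are uniformly softened across the whole image.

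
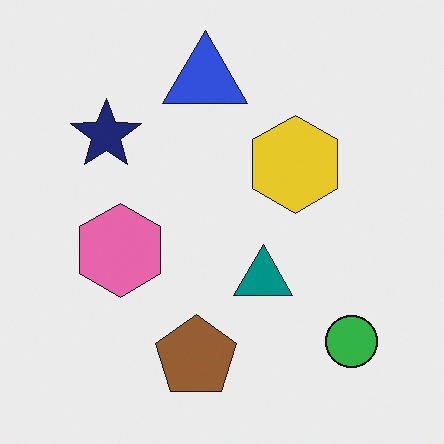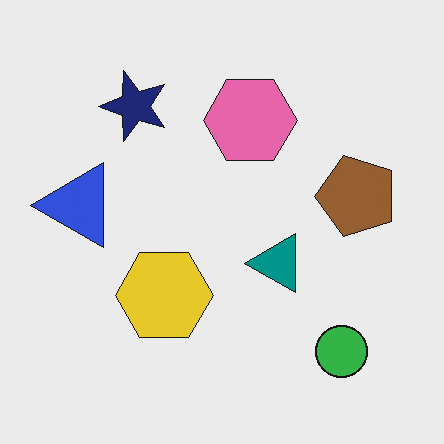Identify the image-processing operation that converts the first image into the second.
It was transposed (reflected across the top-left ↔ bottom-right diagonal).

Shapes have swapped their row and column positions — what was in the top-right is now in the bottom-left — a diagonal reflection.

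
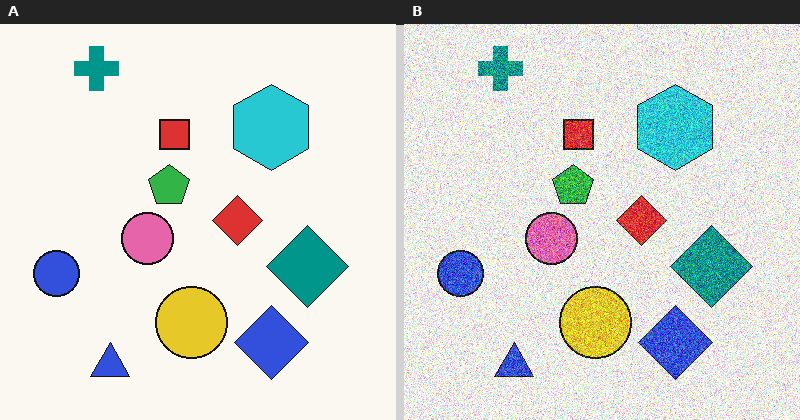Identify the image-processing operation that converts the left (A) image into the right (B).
The transformation is: degraded with heavy additive noise.

Random speckle covers the whole image, including the flat background.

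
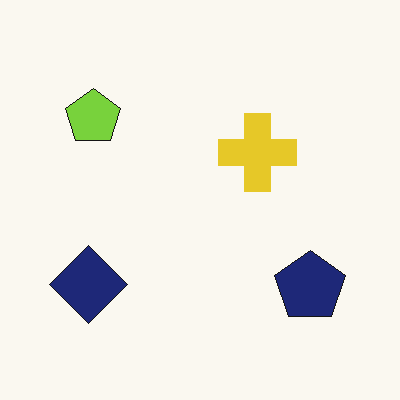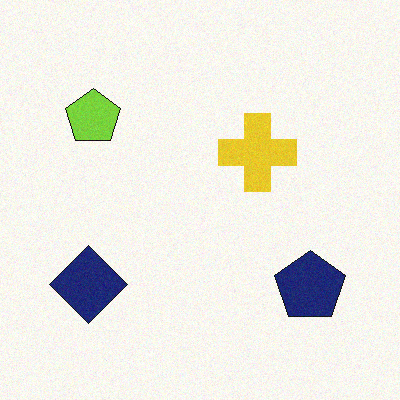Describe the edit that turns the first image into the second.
The second image is the first degraded with light additive noise.

Random speckle covers the whole image, including the flat background.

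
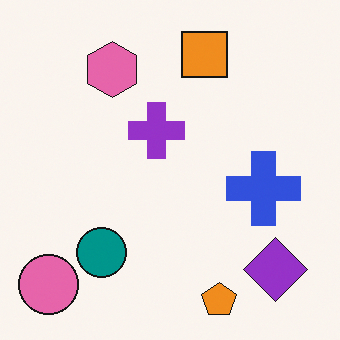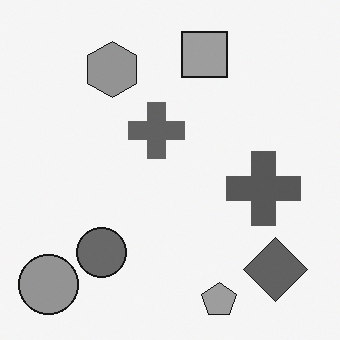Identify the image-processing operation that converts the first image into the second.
Converted to grayscale.

All color is removed — every shape is now a shade of grey.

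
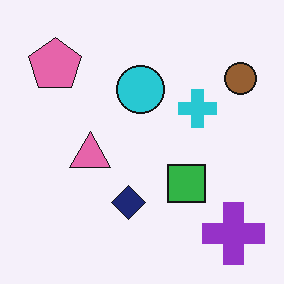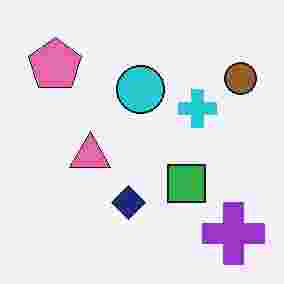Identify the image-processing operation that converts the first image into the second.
It was heavily JPEG-compressed with obvious blocking artifacts.

Blocky 8×8 compression artifacts appear around shape edges and the flat background shows ringing — characteristic JPEG degradation.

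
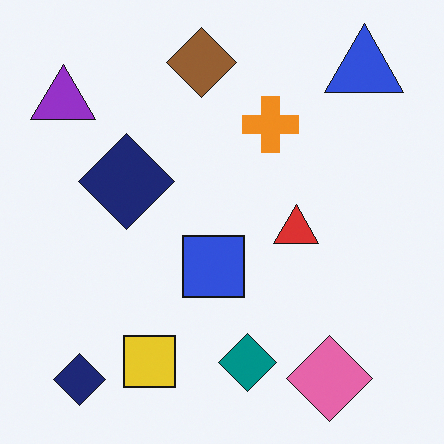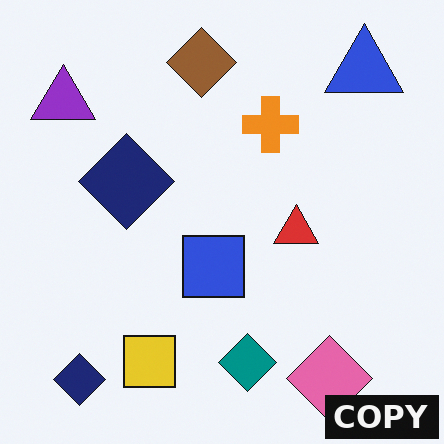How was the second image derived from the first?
The transformation is: watermarked with the text "COPY" in the lower-right corner.

A dark label reading "COPY" appears in the lower-right corner.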